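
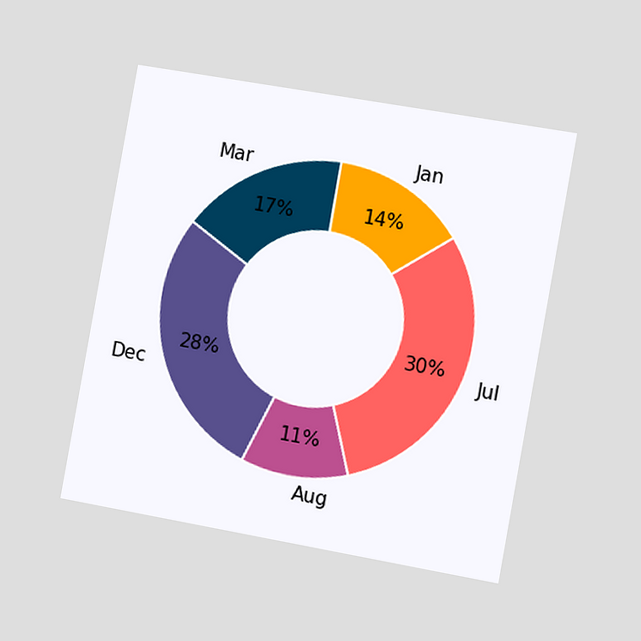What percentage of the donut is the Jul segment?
The chart is tilted about 10° clockwise and viewed slightly from the right. The Jul segment takes up 30% of the ring.

30%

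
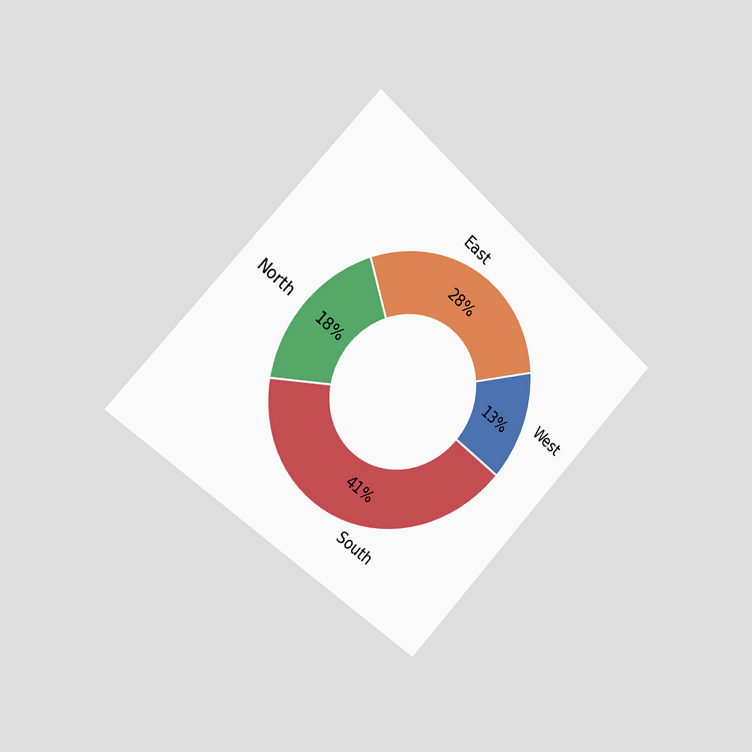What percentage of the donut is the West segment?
13%

The chart is tilted about 44° clockwise and viewed slightly from the left. The West segment takes up 13% of the ring.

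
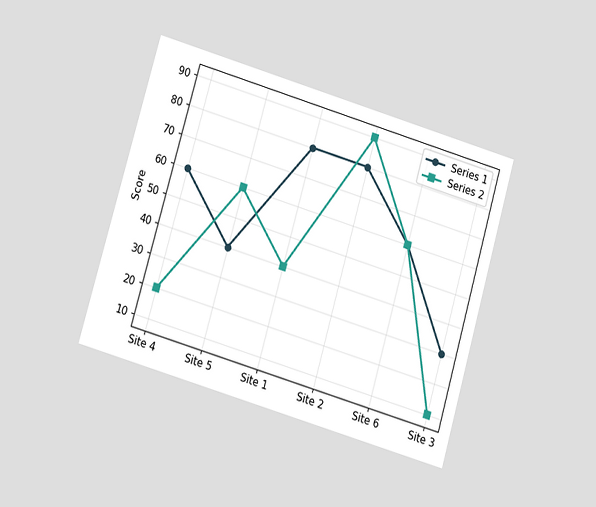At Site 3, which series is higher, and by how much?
Series 1, by 20

The chart is tilted about 16° clockwise and viewed at a slight angle. At Site 3, Series 1 sits above the other line by 20.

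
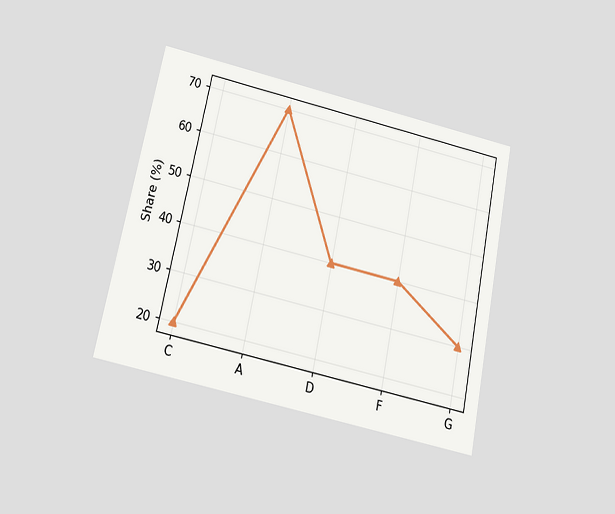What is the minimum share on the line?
20%

The chart is tilted about 12° clockwise and viewed slightly from below. The lowest point is at C, and reading across to the y-axis gives 20%.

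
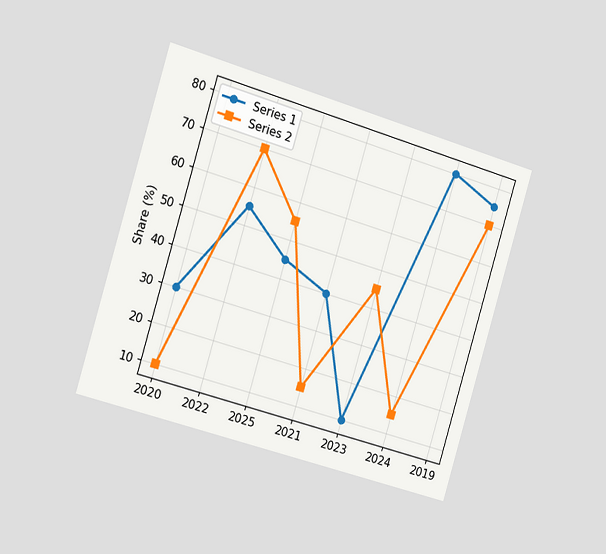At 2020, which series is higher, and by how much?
Series 1, by 20%

The chart is tilted about 17° clockwise and viewed slightly from the left. At 2020, Series 1 sits above the other line by 20%.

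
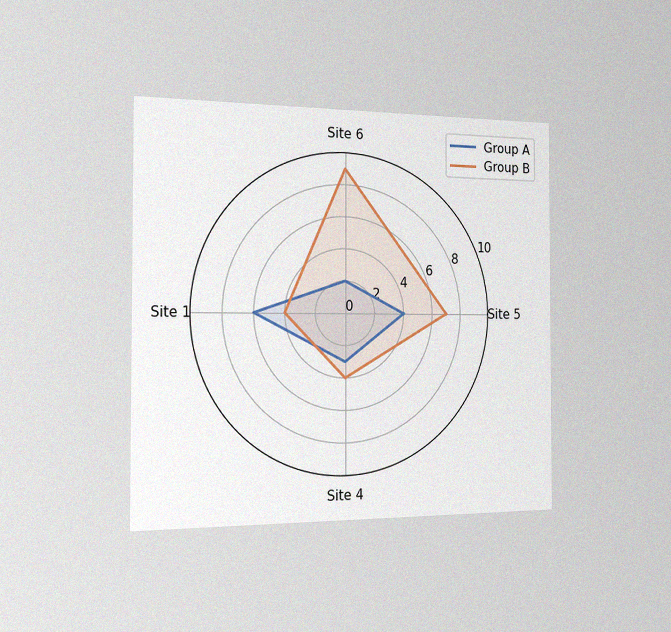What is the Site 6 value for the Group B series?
9

The chart is viewed slightly from the left, with some photo noise. On the Site 6 axis, Group B reaches 9.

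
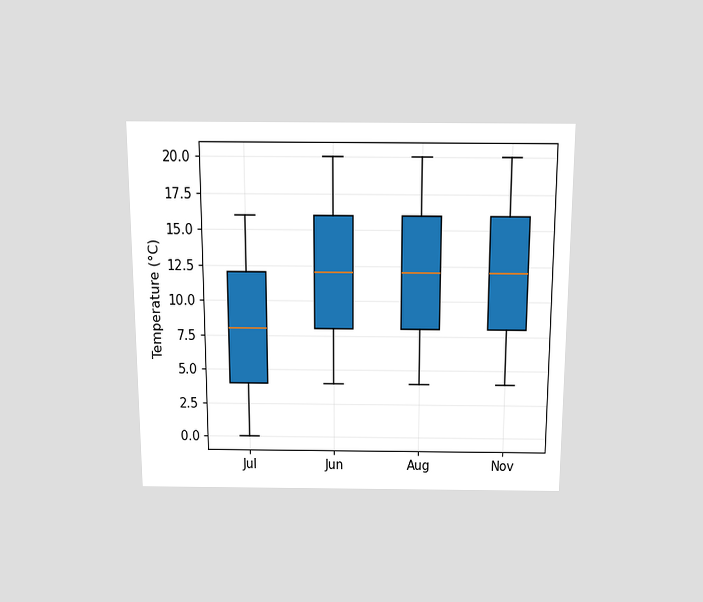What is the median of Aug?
The chart is viewed slightly from above. The median line in the Aug box sits at 12°C.

12°C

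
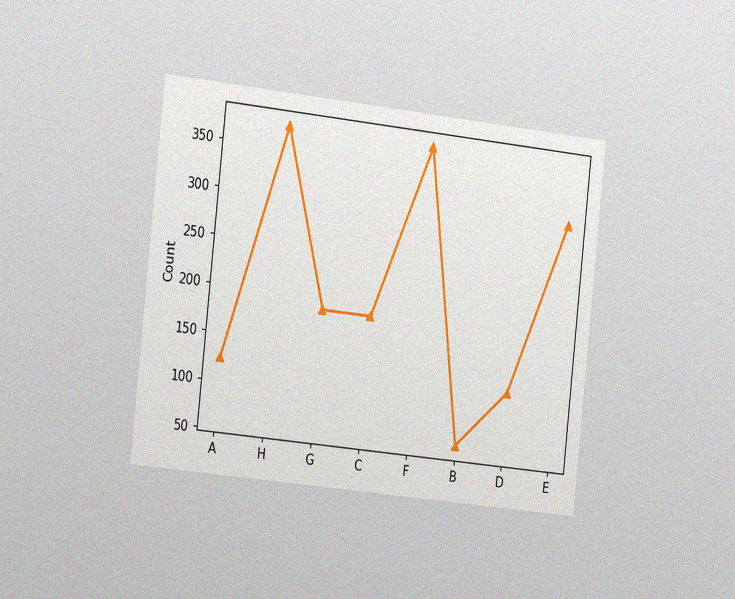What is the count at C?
186

The chart is tilted about 6° clockwise and viewed slightly from the left, with some photo noise. At C, the line is at 186.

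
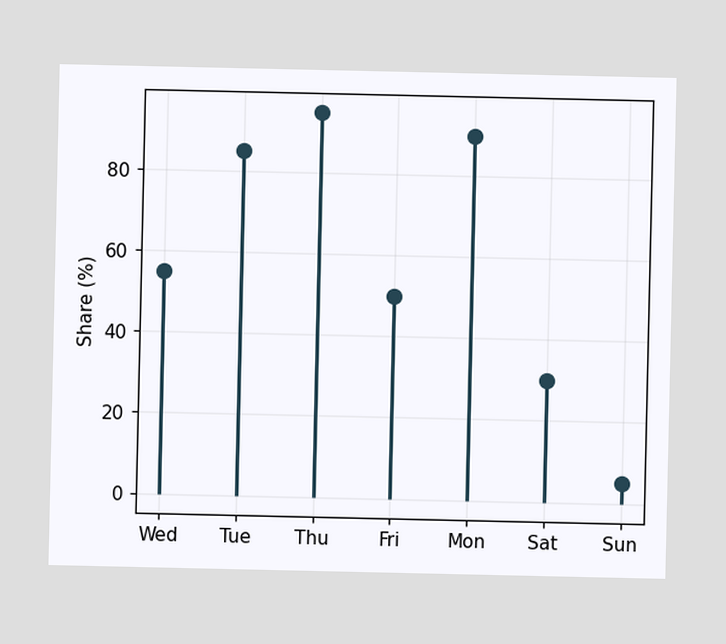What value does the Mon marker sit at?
The Mon marker sits at 90%.

90%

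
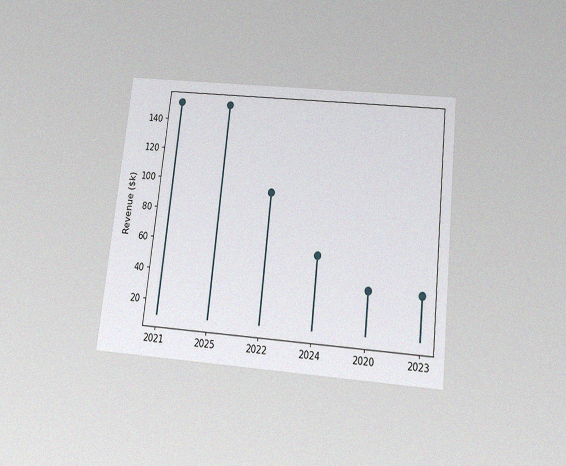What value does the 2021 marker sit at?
$152k

The chart is tilted about 6° clockwise and viewed slightly from below, with some photo noise. The 2021 marker sits at $152k.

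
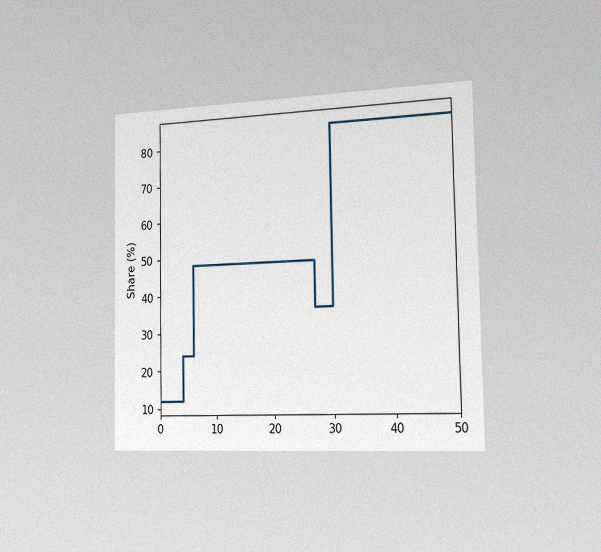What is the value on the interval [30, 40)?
The chart is viewed slightly from the right, with some photo noise. On [30, 40) the step sits at 84%.

84%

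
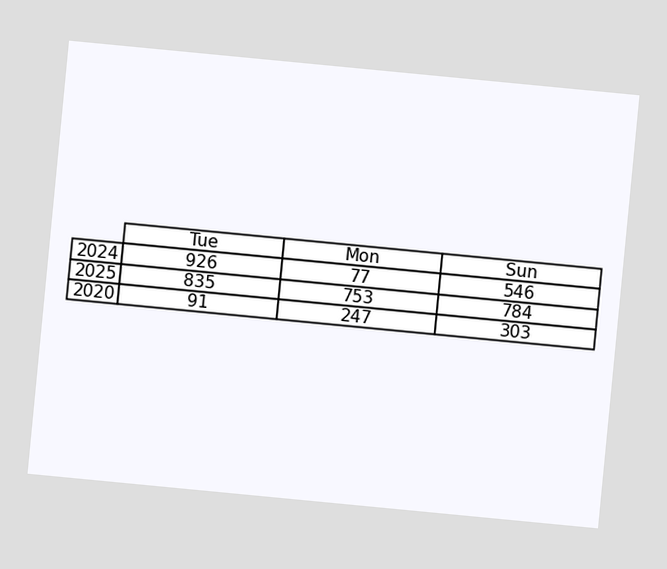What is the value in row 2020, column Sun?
303

The chart is tilted about 5° clockwise. The (2020, Sun) cell reads 303.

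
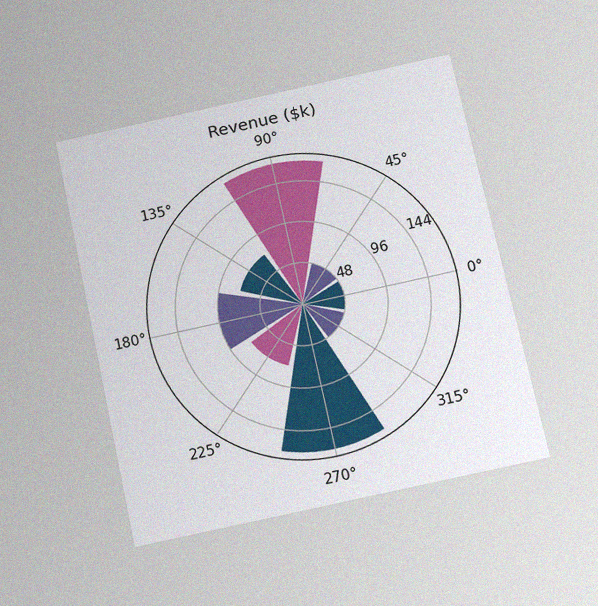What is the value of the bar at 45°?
The chart is tilted about 12° counter-clockwise and viewed slightly from below, with some photo noise. The bar at 45° reaches $48k on the radial axis.

$48k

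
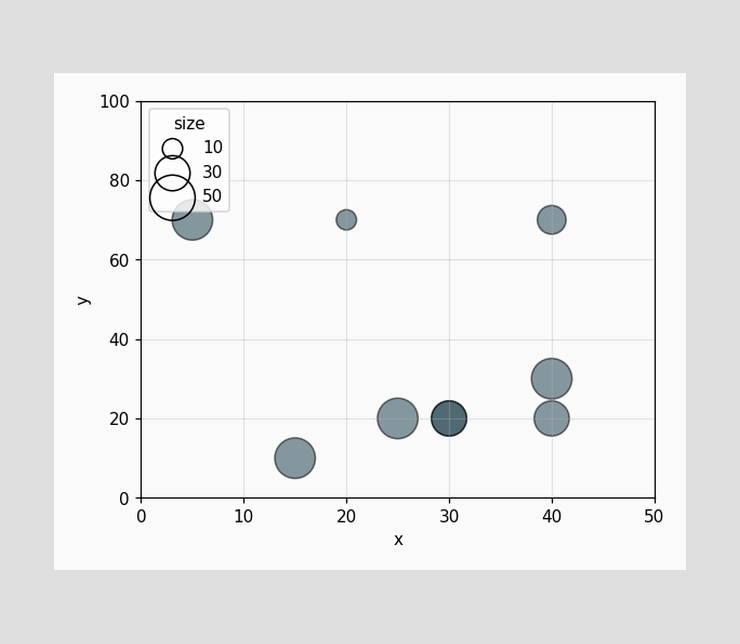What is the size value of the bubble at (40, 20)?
30

Matching the bubble at (40, 20) against the size legend gives 30.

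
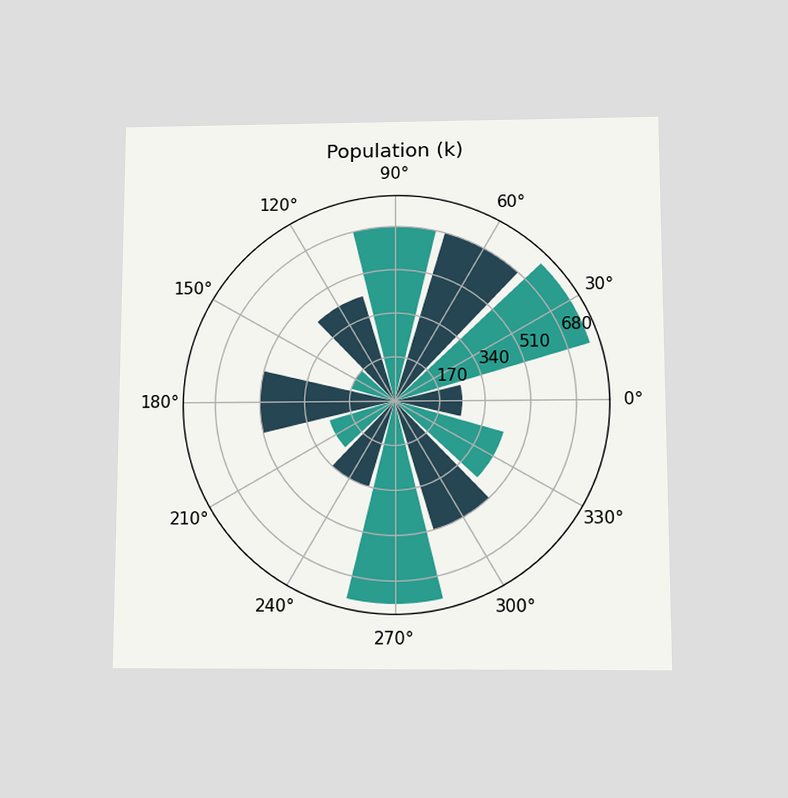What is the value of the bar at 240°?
The chart is viewed slightly from below. The bar at 240° reaches 340k on the radial axis.

340k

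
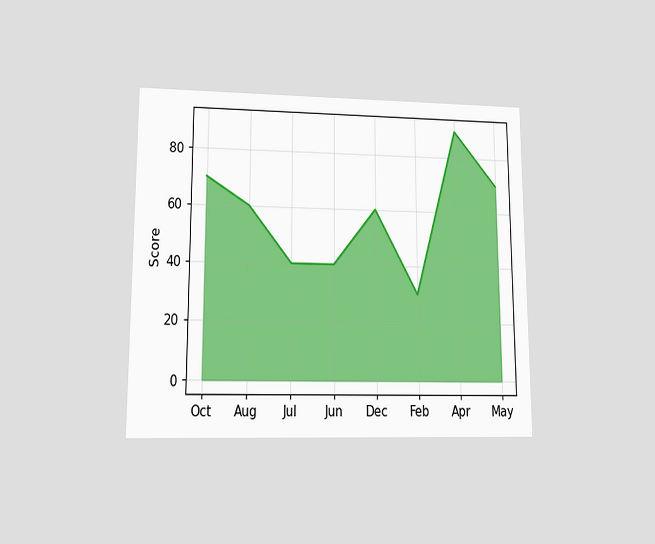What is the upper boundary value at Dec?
The chart is viewed at a slight angle. At Dec the upper boundary is at 60.

60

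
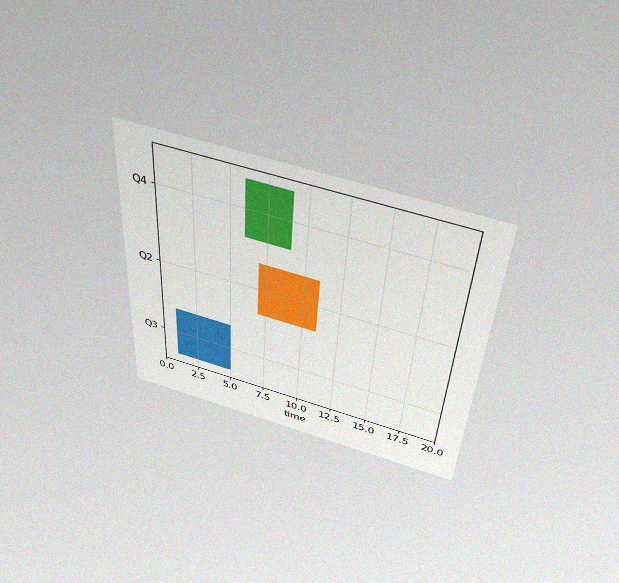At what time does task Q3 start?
1

The chart is tilted about 3° clockwise and viewed slightly from above, with some photo noise. The Q3 bar begins at t=1.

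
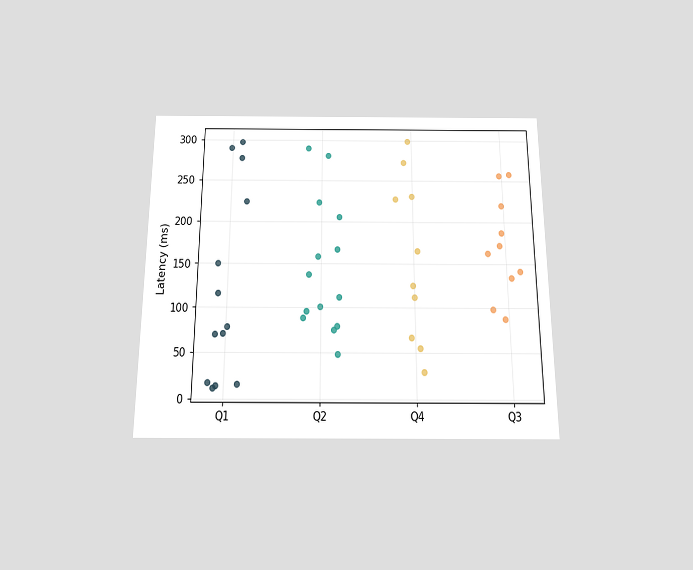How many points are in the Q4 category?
The chart is viewed slightly from below. Counting the markers in the Q4 column gives 10.

10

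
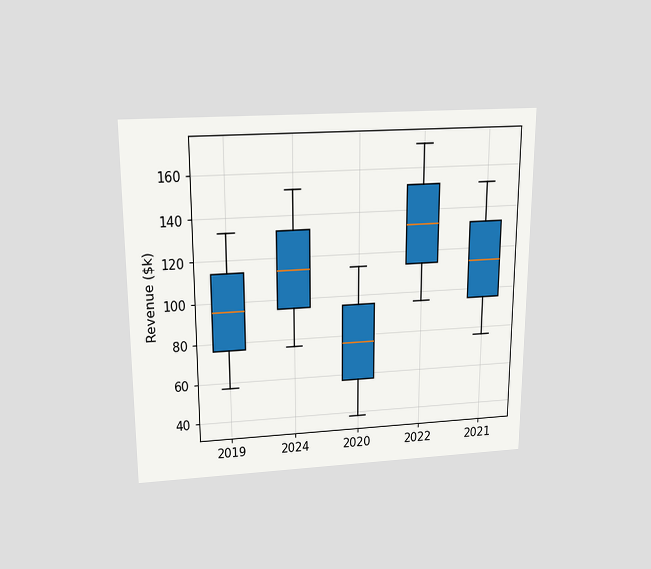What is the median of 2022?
The chart is viewed slightly from above. The median line in the 2022 box sits at $133k.

$133k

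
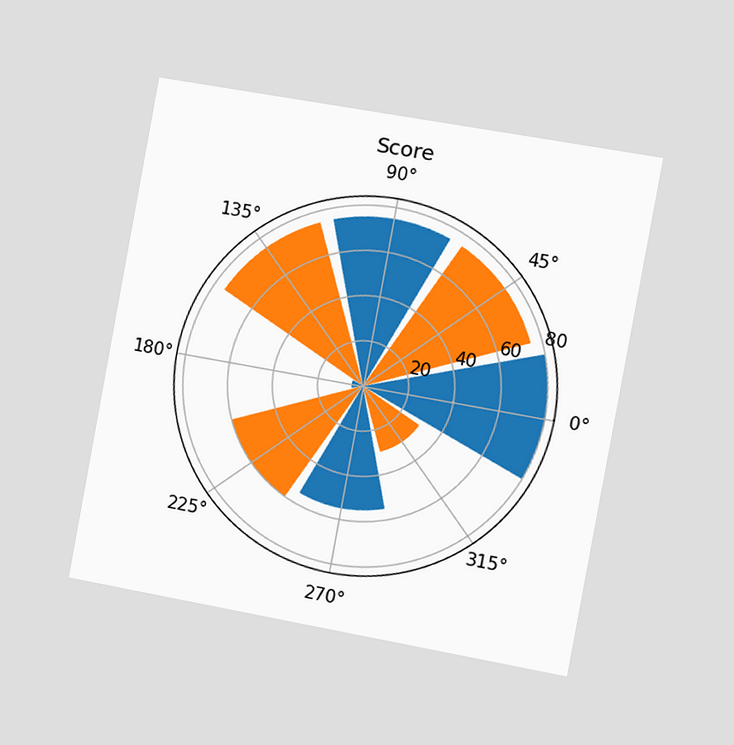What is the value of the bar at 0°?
80

The chart is tilted about 10° clockwise and viewed slightly from the right. The bar at 0° reaches 80 on the radial axis.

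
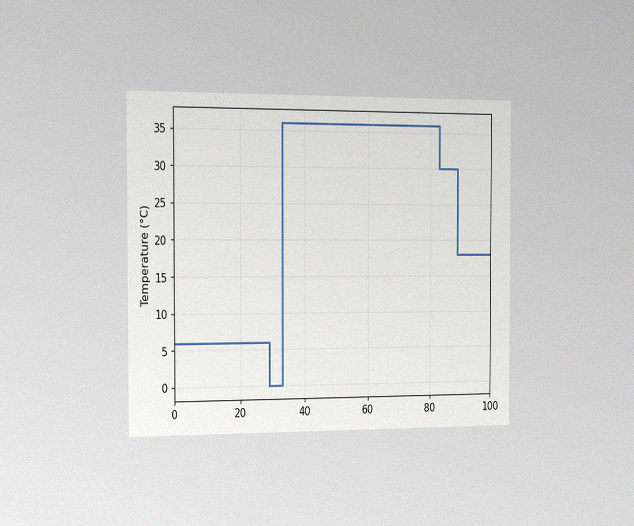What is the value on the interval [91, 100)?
The chart is viewed slightly from the left, with some photo noise. On [91, 100) the step sits at 18°C.

18°C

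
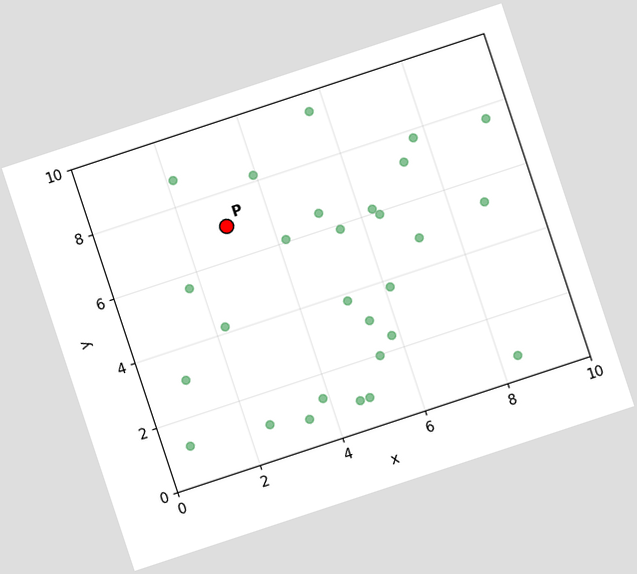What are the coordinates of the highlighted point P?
The chart is tilted about 18° counter-clockwise. Following the gridlines from P to each axis, P sits at (3, 7).

(3, 7)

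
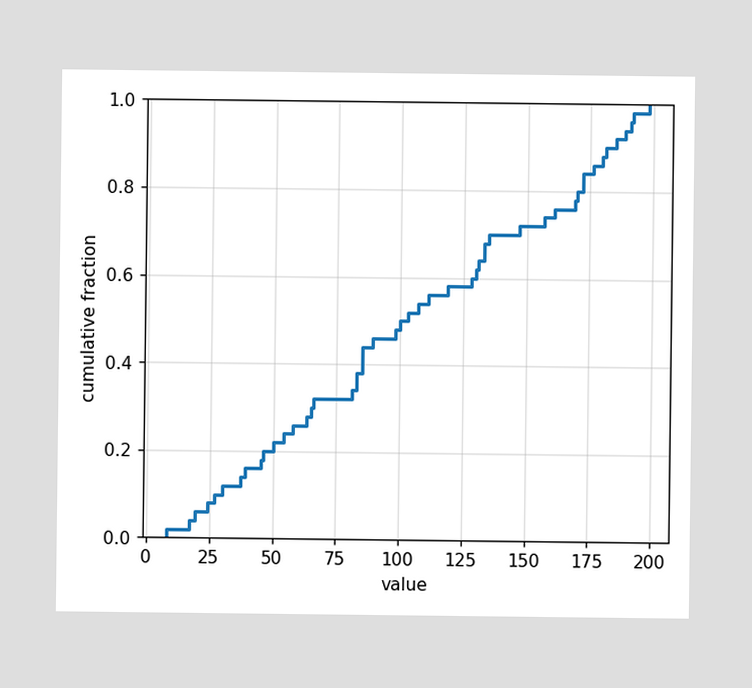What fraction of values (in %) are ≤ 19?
At x=19 the ECDF step is at 6%.

6%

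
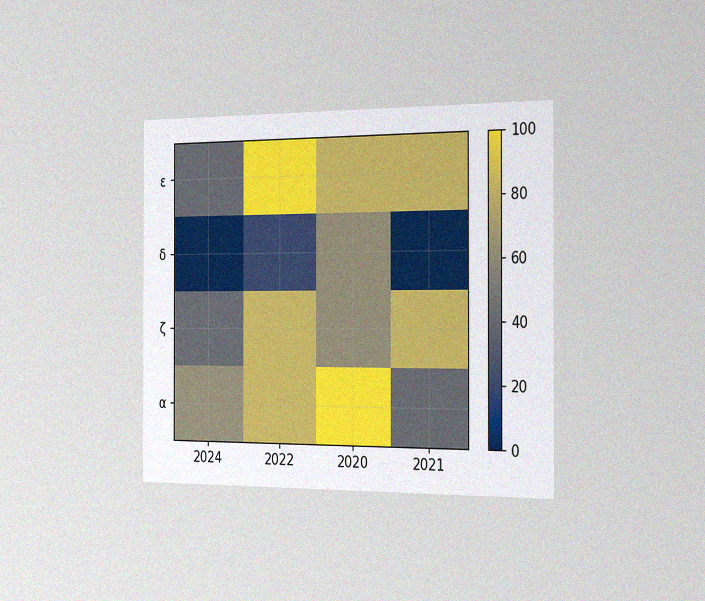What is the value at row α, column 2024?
60

The chart is viewed slightly from the right, with some photo noise. Matching cell (α, 2024) against the colorbar gives 60.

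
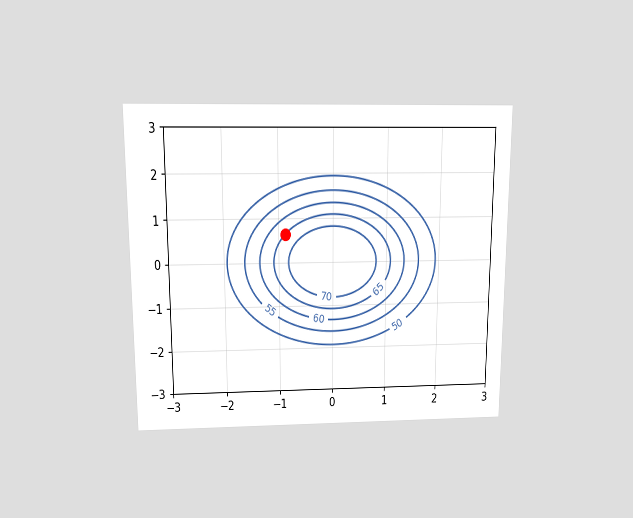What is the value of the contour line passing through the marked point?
65

The chart is viewed slightly from above. The marked point sits on the contour labelled 65.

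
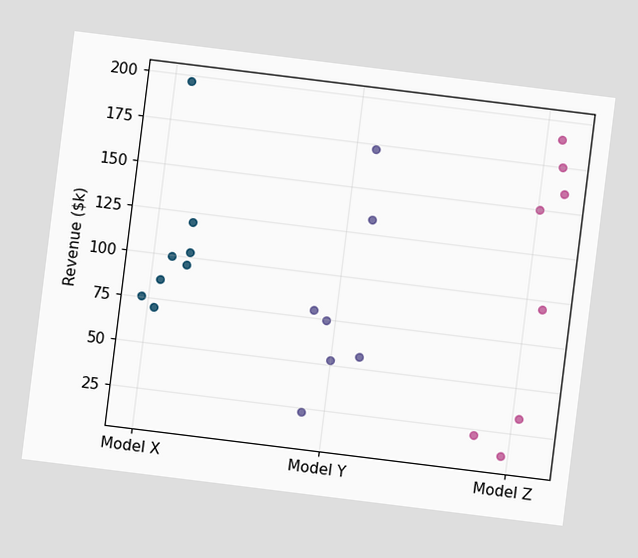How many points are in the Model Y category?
7

The chart is tilted about 7° clockwise. Counting the markers in the Model Y column gives 7.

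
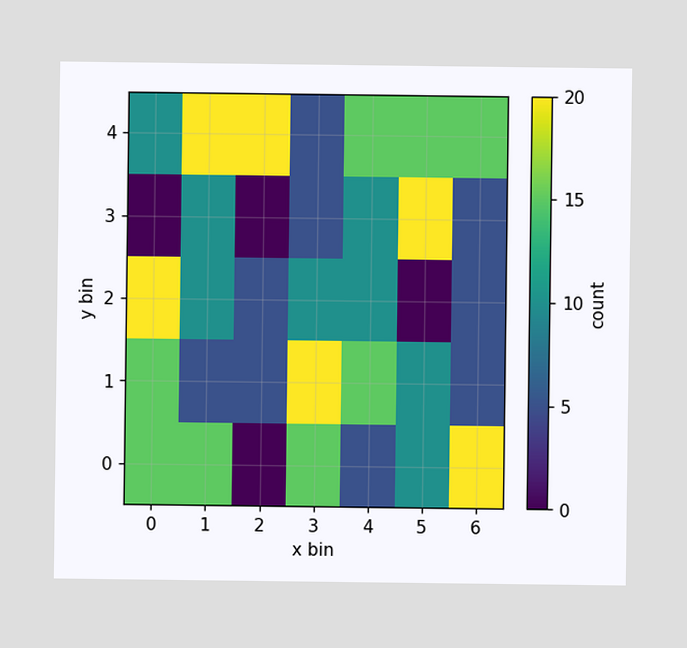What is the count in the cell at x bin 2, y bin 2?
5

Matching the cell (2, 2) against the colorbar gives 5.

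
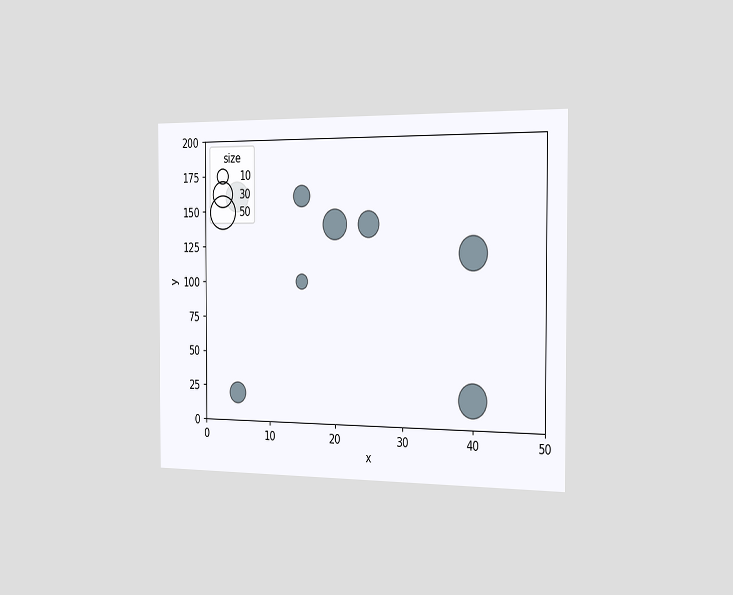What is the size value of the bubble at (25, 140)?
The chart is viewed slightly from the right. Matching the bubble at (25, 140) against the size legend gives 30.

30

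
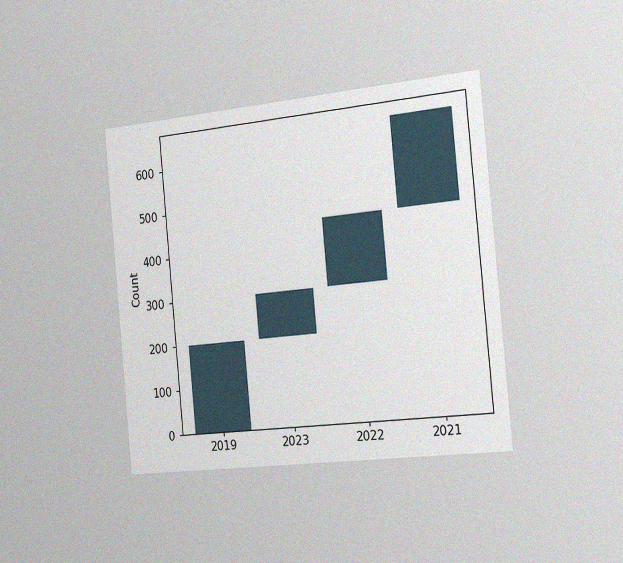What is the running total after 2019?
200

The chart is tilted about 5° counter-clockwise and viewed slightly from the right, with some photo noise. After 2019 the running total reaches 200.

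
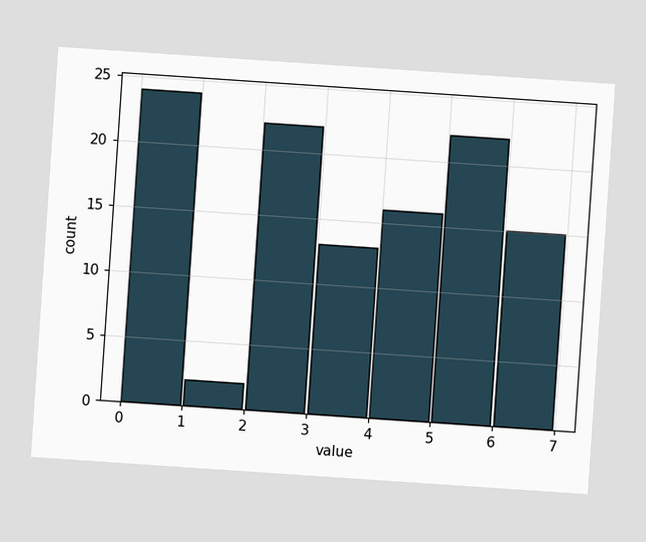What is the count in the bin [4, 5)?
The chart is tilted about 4° clockwise. The [4, 5) bin has height 16.

16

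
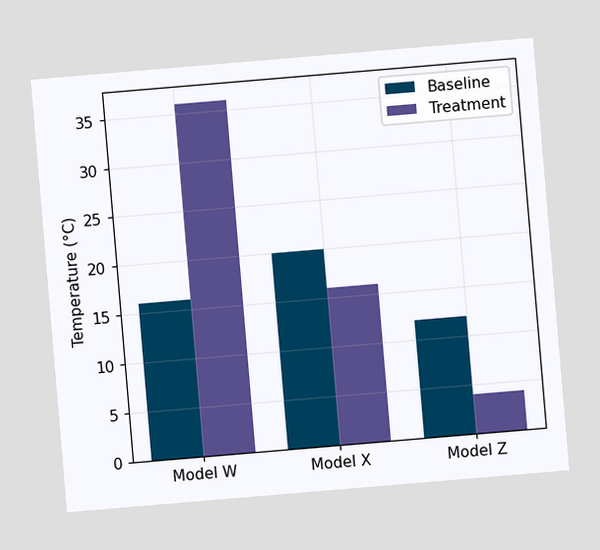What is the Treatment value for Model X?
The chart is tilted about 5° counter-clockwise. The Treatment bar at Model X reaches 16°C on the y-axis.

16°C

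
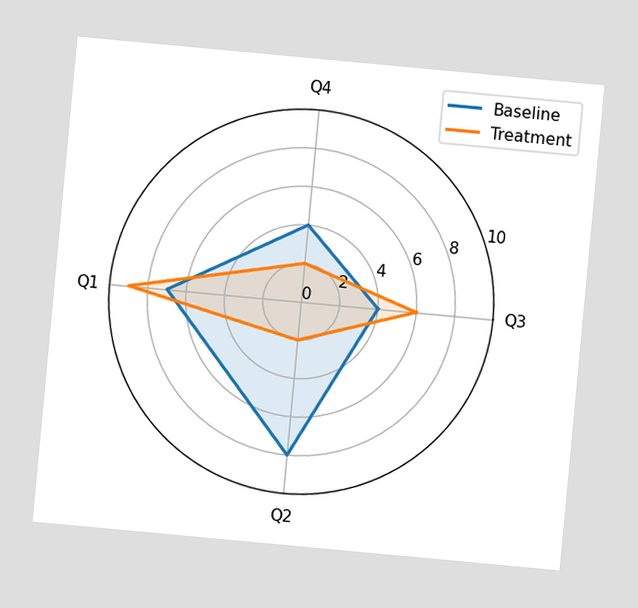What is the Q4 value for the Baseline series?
The chart is tilted about 5° clockwise. On the Q4 axis, Baseline reaches 4.

4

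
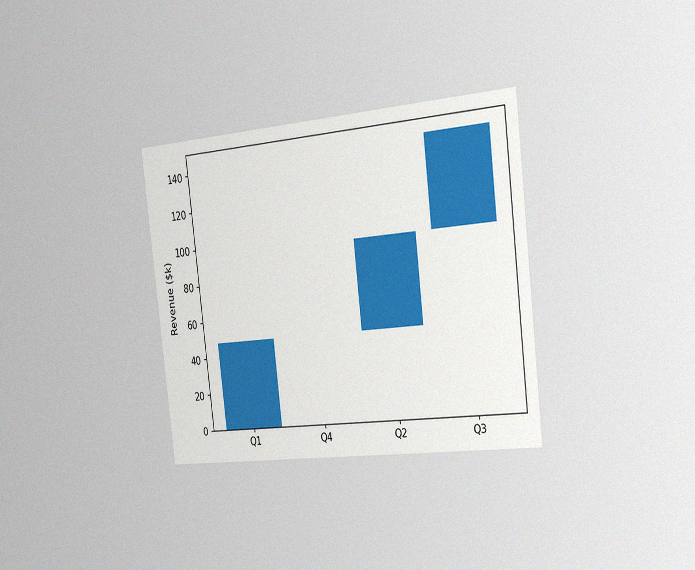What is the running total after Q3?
$144k

The chart is tilted about 7° counter-clockwise and viewed slightly from the right, with some photo noise. After Q3 the running total reaches $144k.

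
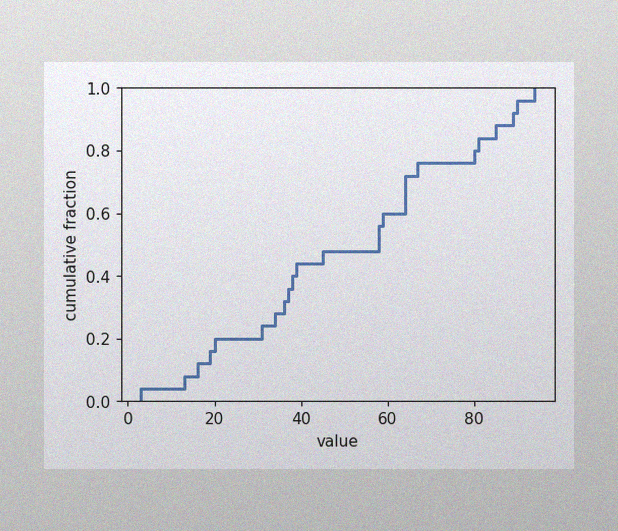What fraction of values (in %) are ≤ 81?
The image has some photo noise and uneven lighting. At x=81 the ECDF step is at 84%.

84%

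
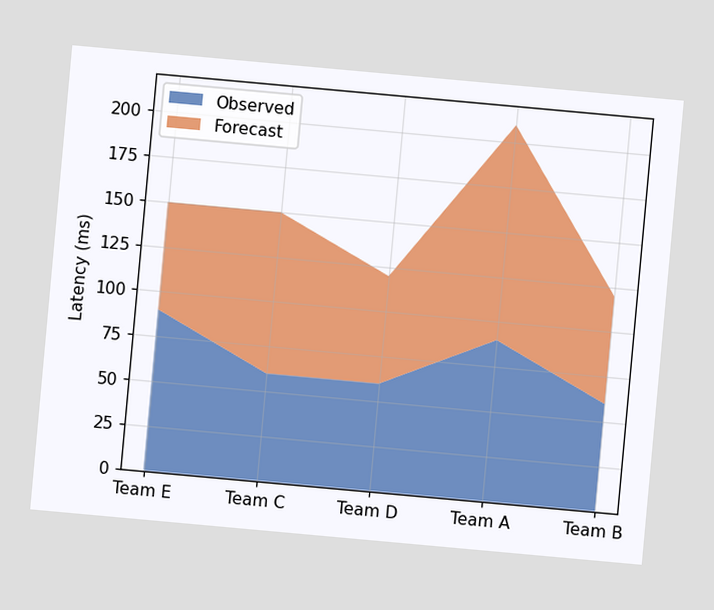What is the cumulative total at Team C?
The chart is tilted about 5° clockwise. The stacked total at Team C reaches 150ms.

150ms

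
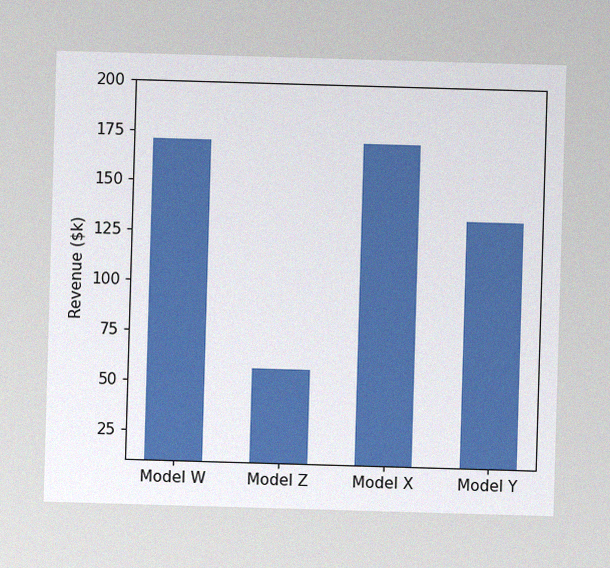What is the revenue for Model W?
The image has some photo noise and uneven lighting. Reading along the chart's y-axis, the Model W bar reaches $171k.

$171k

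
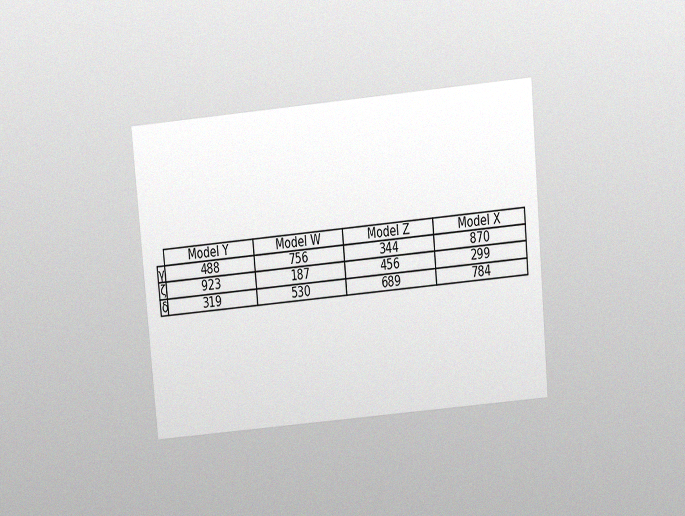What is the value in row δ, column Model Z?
689

The chart is tilted about 5° counter-clockwise and viewed slightly from above, with some photo noise. The (δ, Model Z) cell reads 689.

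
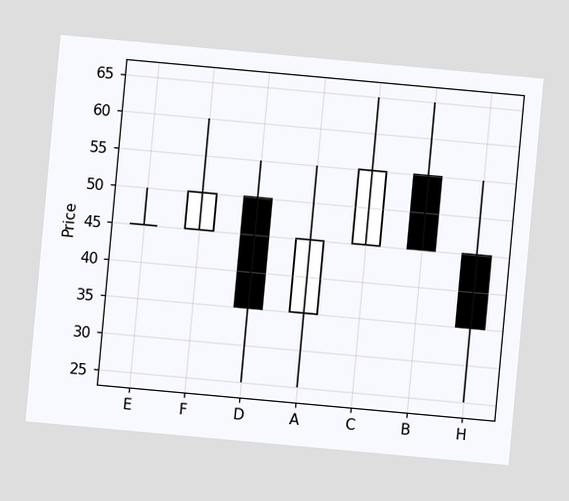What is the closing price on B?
45

The chart is tilted about 5° clockwise. The B candle closes at 45.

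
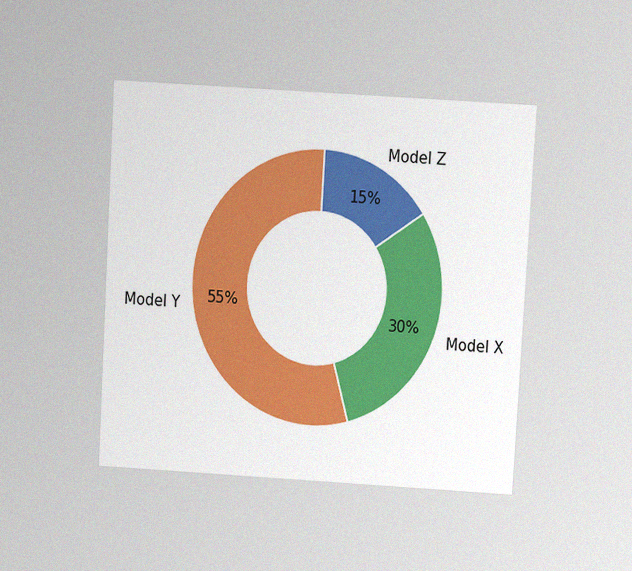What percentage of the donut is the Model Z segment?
The chart is tilted about 3° clockwise and viewed at a slight angle, with some photo noise. The Model Z segment takes up 15% of the ring.

15%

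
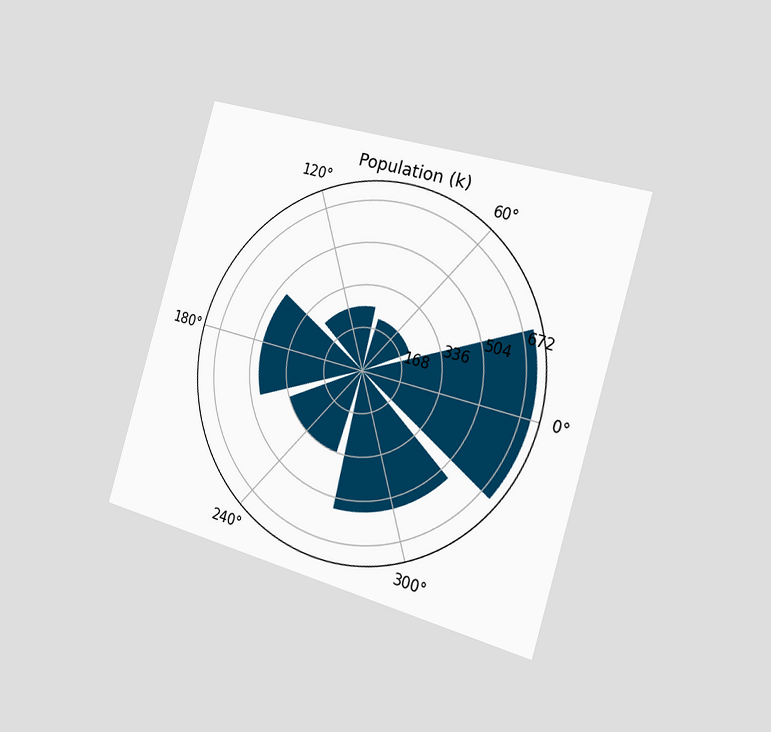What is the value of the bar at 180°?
462k

The chart is tilted about 16° clockwise and viewed slightly from the right. The bar at 180° reaches 462k on the radial axis.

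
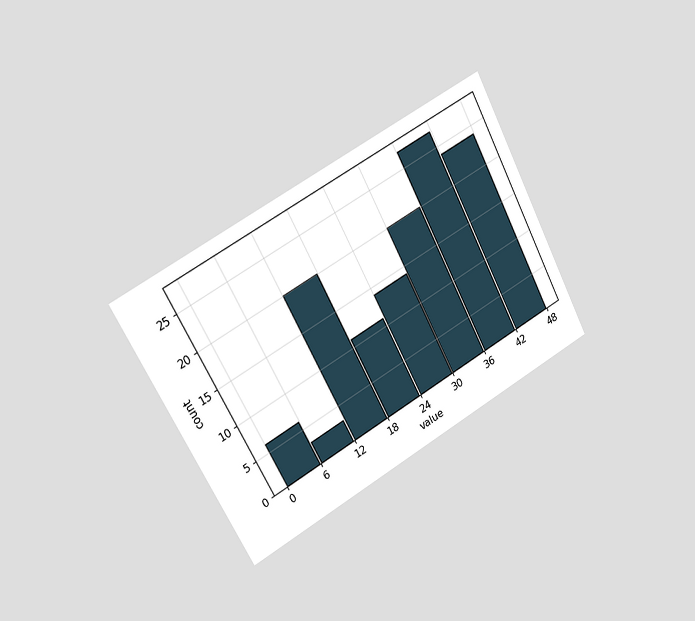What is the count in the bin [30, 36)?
The chart is tilted about 28° counter-clockwise and viewed slightly from the left. The [30, 36) bin has height 20.

20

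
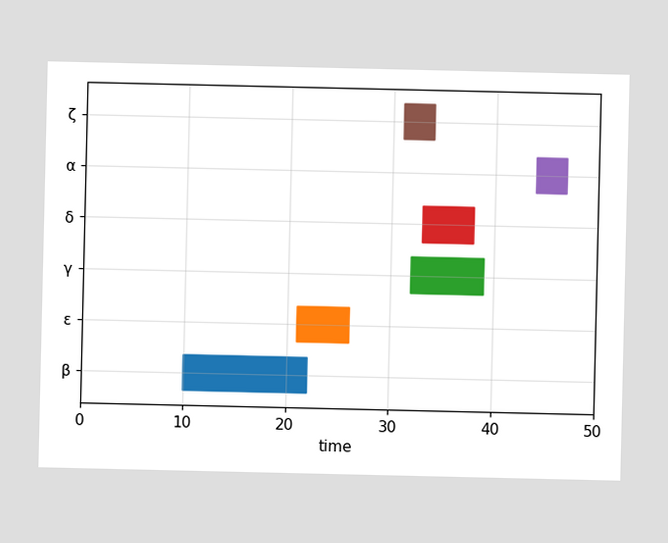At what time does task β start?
The β bar begins at t=10.

10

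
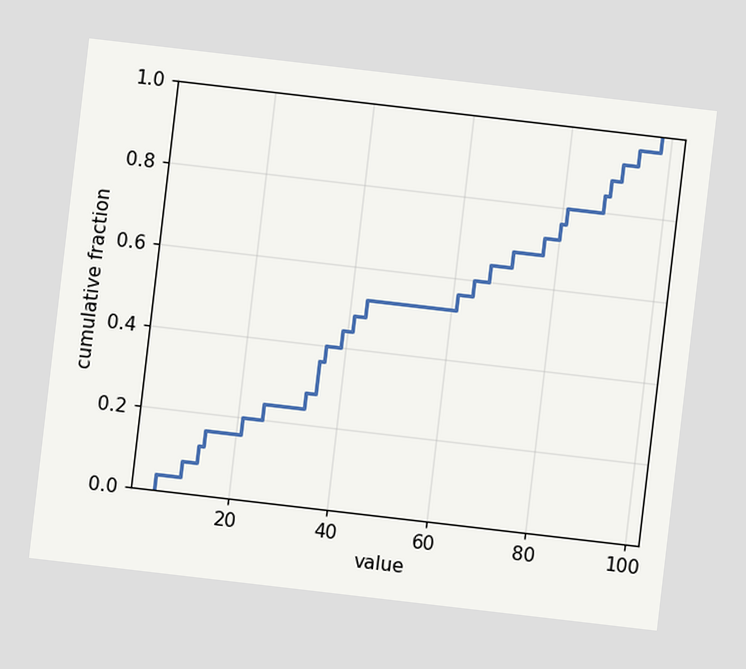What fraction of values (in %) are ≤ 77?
The chart is tilted about 7° clockwise. At x=77 the ECDF step is at 72%.

72%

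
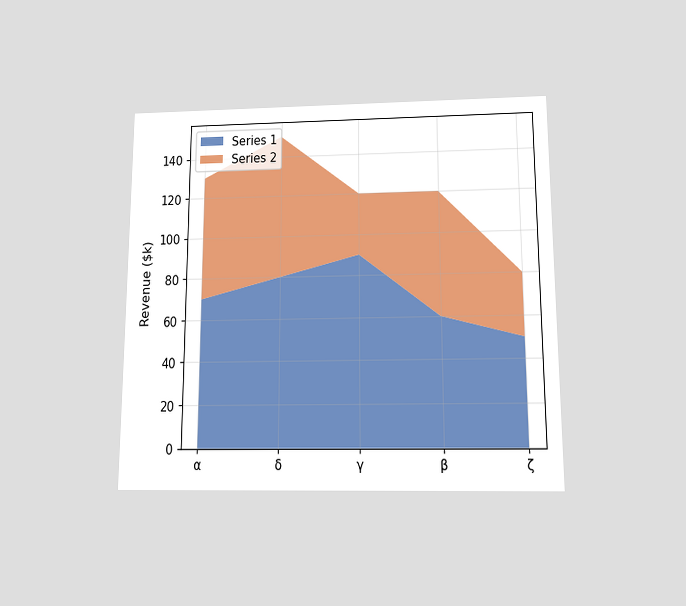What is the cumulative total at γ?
$120k

The chart is viewed slightly from below. The stacked total at γ reaches $120k.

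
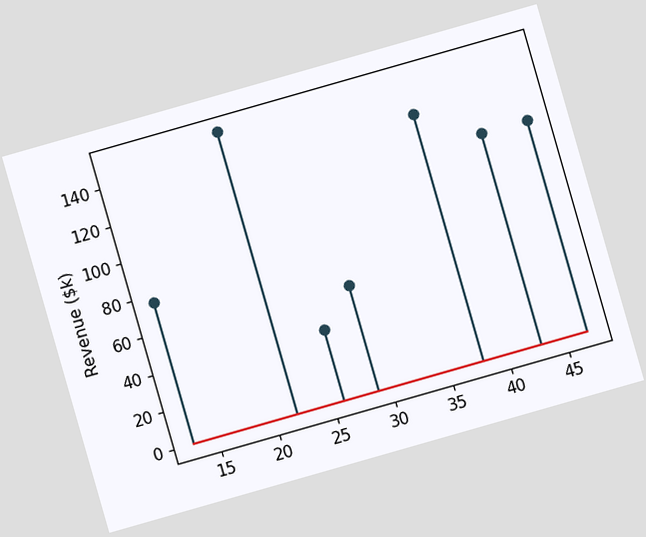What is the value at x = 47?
$114k

The chart is tilted about 16° counter-clockwise. The stem at x=47 reaches $114k.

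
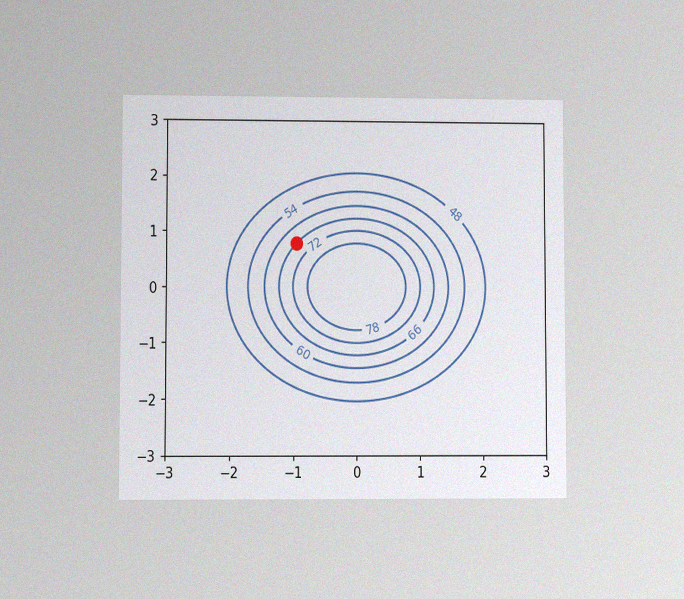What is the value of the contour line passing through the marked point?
The chart is viewed at a slight angle, with some photo noise. The marked point sits on the contour labelled 66.

66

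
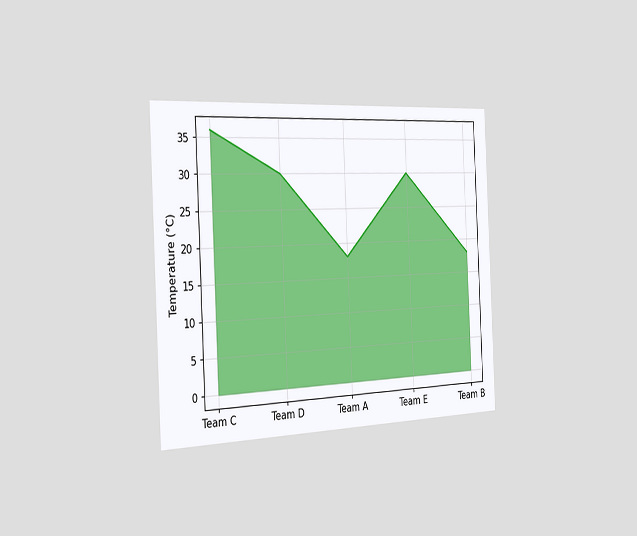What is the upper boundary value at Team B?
18°C

The chart is tilted about 3° counter-clockwise and viewed slightly from the left. At Team B the upper boundary is at 18°C.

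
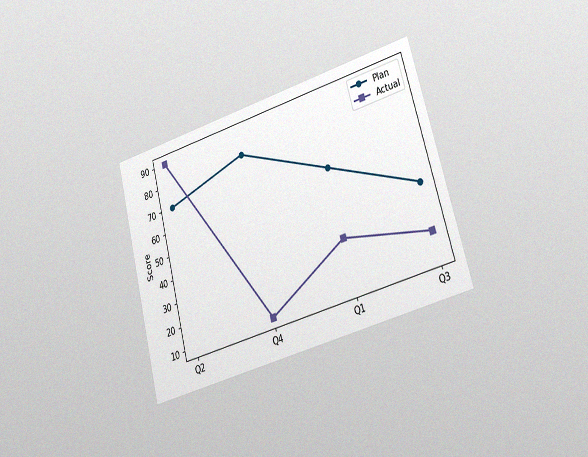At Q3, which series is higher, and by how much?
Plan, by 20

The chart is tilted about 15° counter-clockwise and viewed slightly from the right, with some photo noise. At Q3, Plan sits above the other line by 20.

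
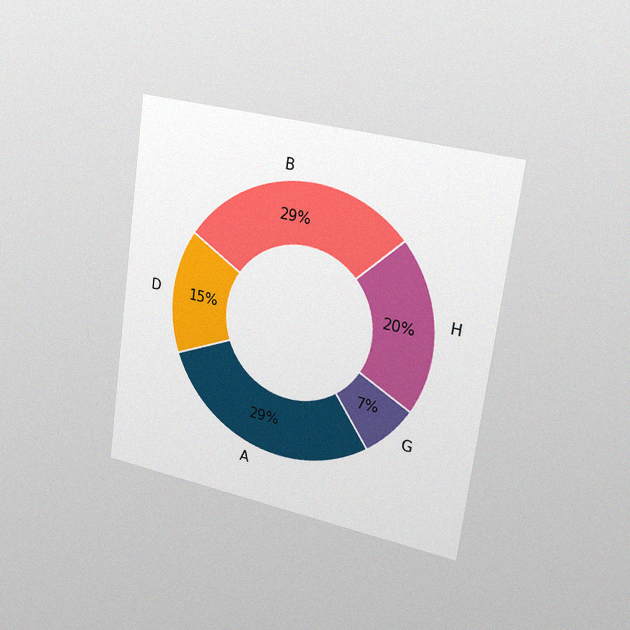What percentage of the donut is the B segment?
The chart is tilted about 8° clockwise and viewed slightly from the right, with some photo noise. The B segment takes up 29% of the ring.

29%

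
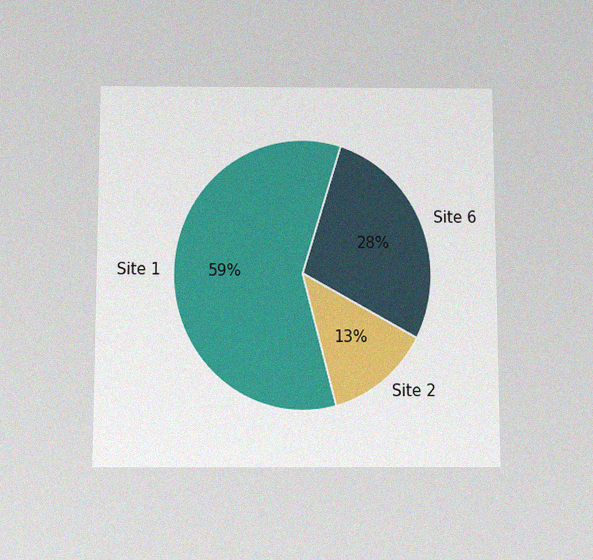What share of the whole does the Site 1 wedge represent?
59%

The chart is viewed slightly from below, with some photo noise. The Site 1 slice takes up 59% of the pie.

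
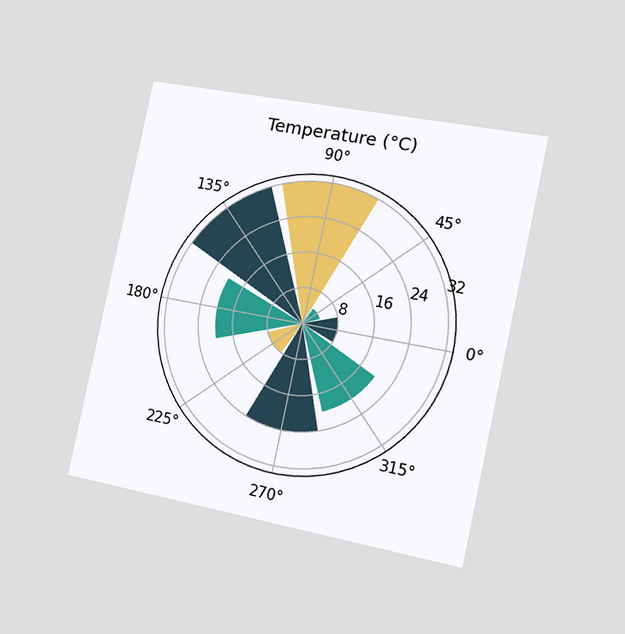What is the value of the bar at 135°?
32°C

The chart is tilted about 12° clockwise and viewed slightly from the right. The bar at 135° reaches 32°C on the radial axis.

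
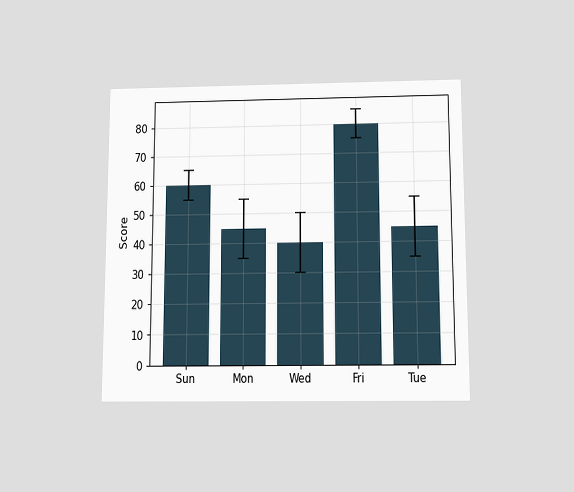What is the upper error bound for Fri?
85

The chart is viewed slightly from below. The Fri bar's upper whisker reaches 85.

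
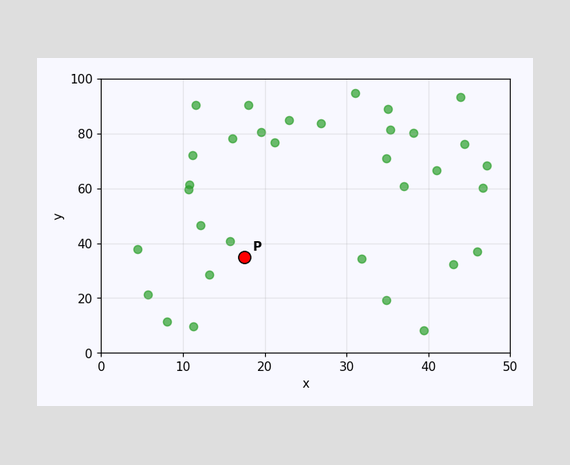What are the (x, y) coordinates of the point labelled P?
(17.5, 35)

Following the gridlines from P to each axis, P sits at (17.5, 35).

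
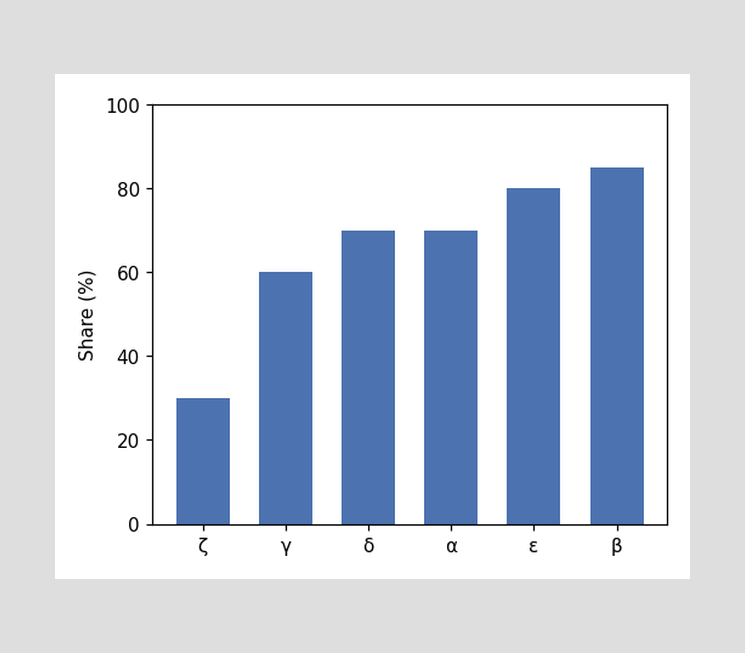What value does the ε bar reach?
Reading along the chart's y-axis, the ε bar reaches 80%.

80%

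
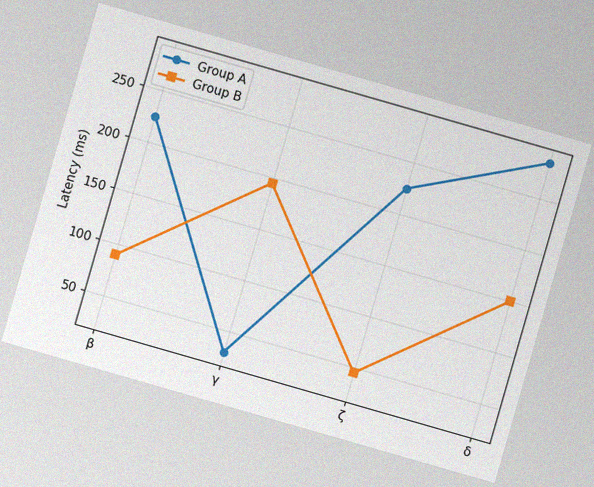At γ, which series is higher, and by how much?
The chart is tilted about 16° clockwise, with some photo noise. At γ, Group B sits above the other line by 165ms.

Group B, by 165ms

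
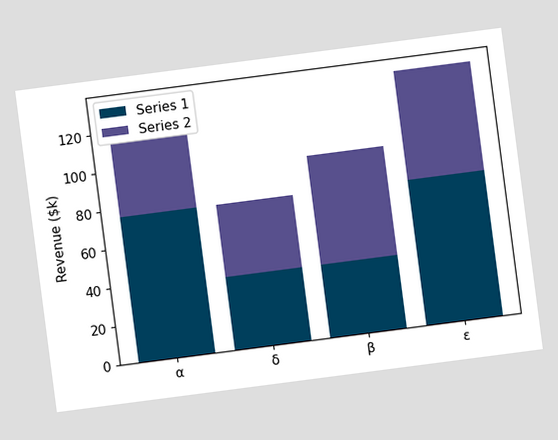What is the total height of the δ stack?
The chart is tilted about 7° counter-clockwise. The δ stack's top reaches $76k on the y-axis.

$76k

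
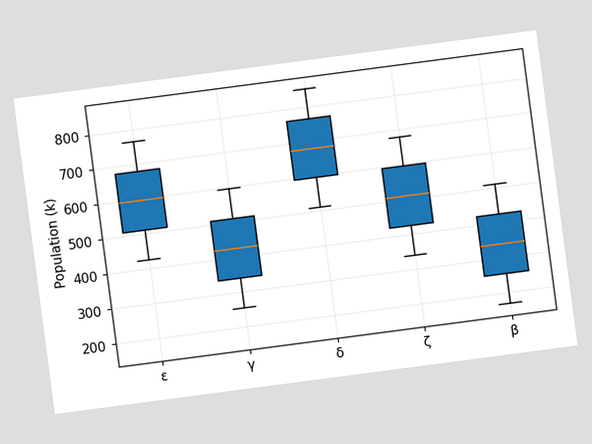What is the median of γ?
425k

The chart is tilted about 7° counter-clockwise. The median line in the γ box sits at 425k.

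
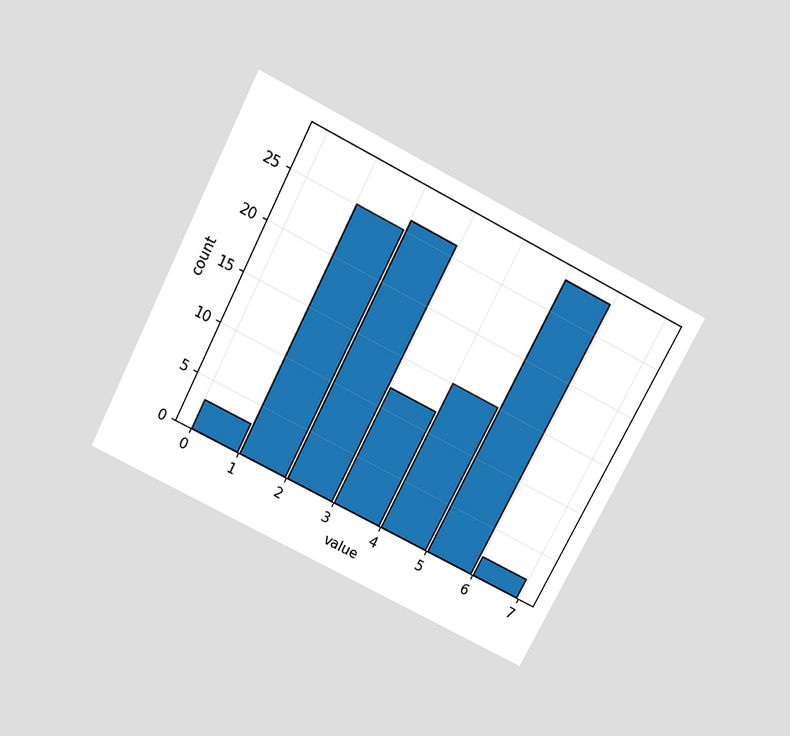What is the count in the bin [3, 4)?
The chart is tilted about 27° clockwise and viewed slightly from above. The [3, 4) bin has height 12.

12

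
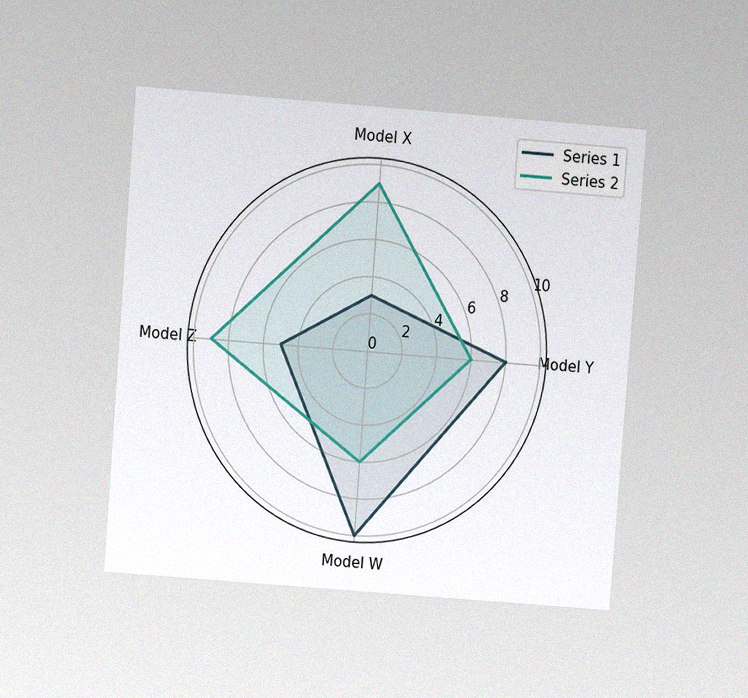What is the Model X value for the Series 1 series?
3

The chart is tilted about 4° clockwise and viewed at a slight angle, with some photo noise. On the Model X axis, Series 1 reaches 3.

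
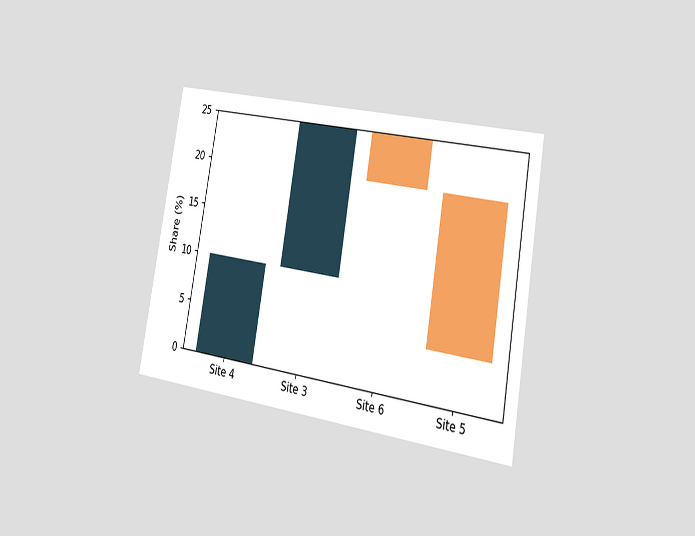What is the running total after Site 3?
25%

The chart is tilted about 10° clockwise and viewed slightly from the right. After Site 3 the running total reaches 25%.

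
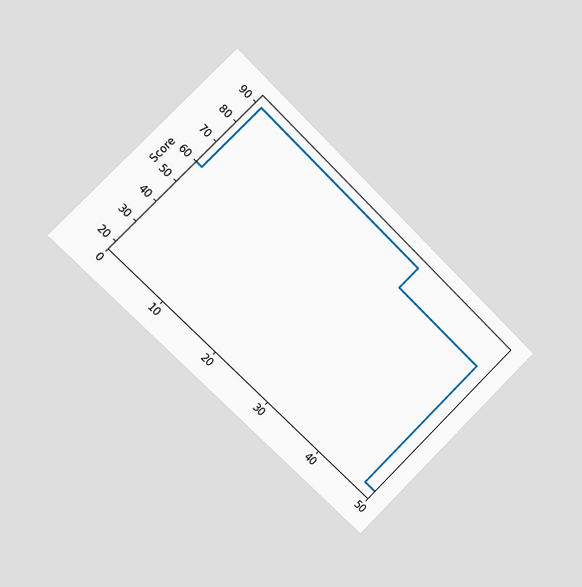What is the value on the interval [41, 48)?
80

The chart is tilted about 45° clockwise and viewed slightly from the left. On [41, 48) the step sits at 80.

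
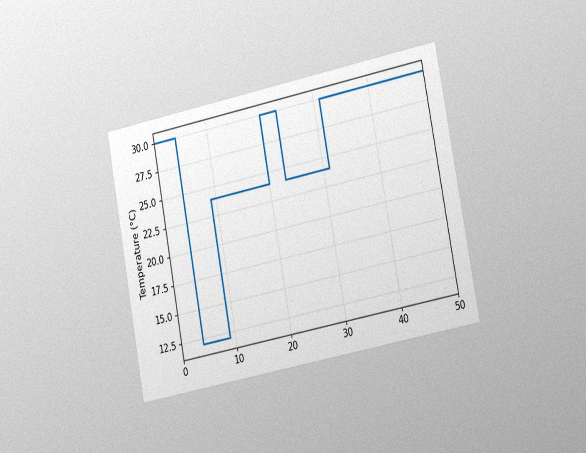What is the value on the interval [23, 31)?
The chart is tilted about 11° counter-clockwise and viewed slightly from the right, with some photo noise. On [23, 31) the step sits at 24°C.

24°C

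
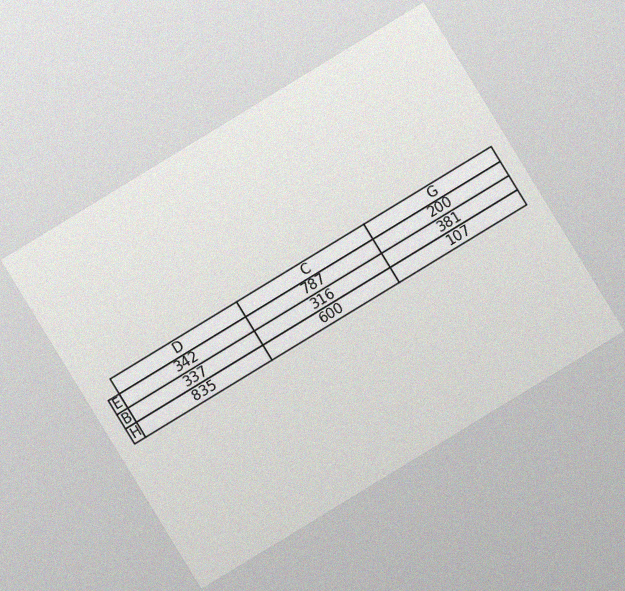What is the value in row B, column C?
316

The chart is tilted about 31° counter-clockwise, with some photo noise. The (B, C) cell reads 316.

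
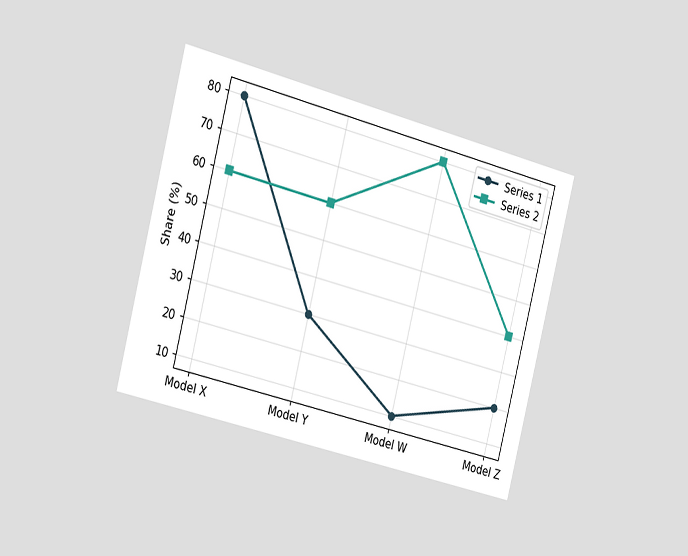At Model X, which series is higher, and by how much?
Series 1, by 20%

The chart is tilted about 14° clockwise and viewed slightly from the left. At Model X, Series 1 sits above the other line by 20%.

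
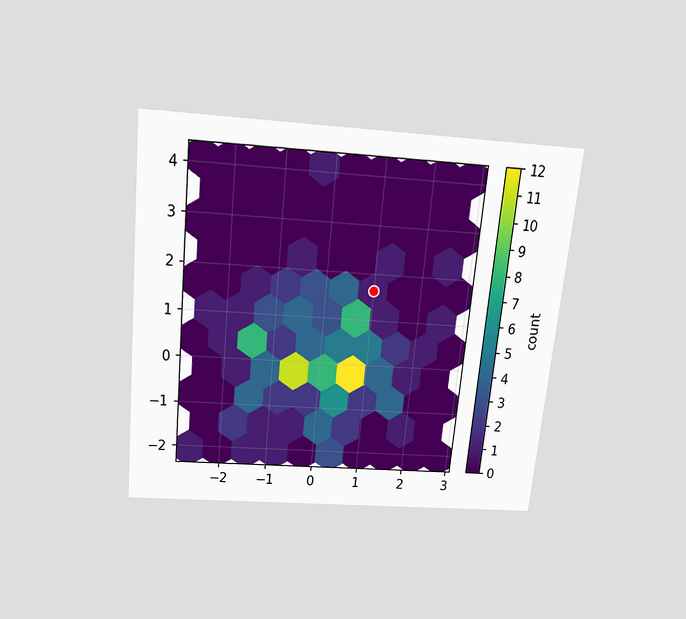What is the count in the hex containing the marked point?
1

The chart is tilted about 6° clockwise and viewed slightly from above. The marked hex reads 1 on the colorbar.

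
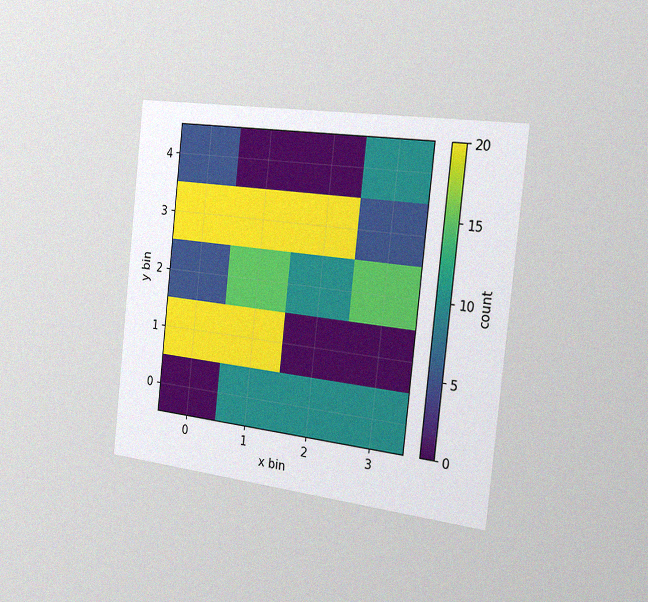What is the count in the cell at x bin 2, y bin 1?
0

The chart is tilted about 6° clockwise and viewed slightly from the right, with some photo noise. Matching the cell (2, 1) against the colorbar gives 0.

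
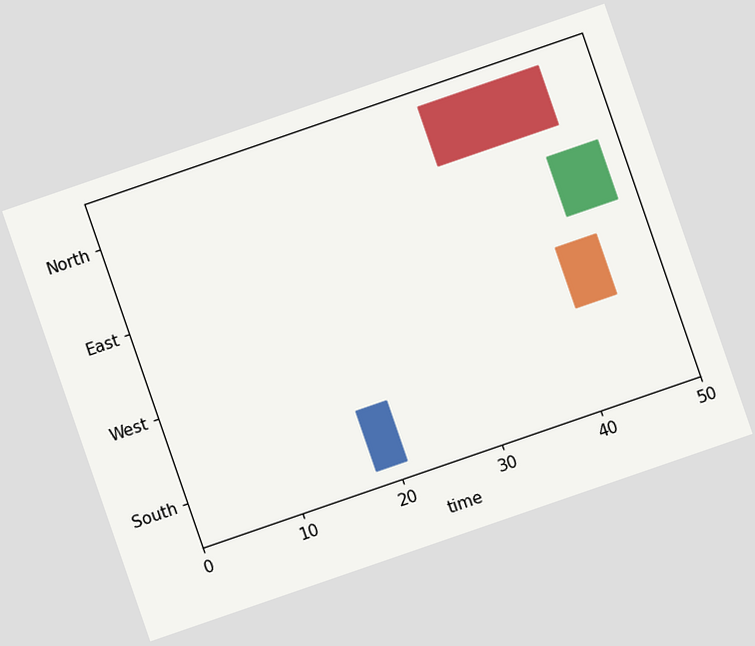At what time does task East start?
The chart is tilted about 19° counter-clockwise. The East bar begins at t=43.

43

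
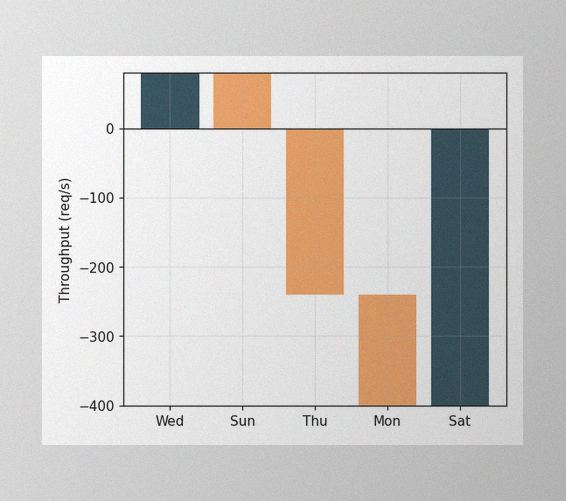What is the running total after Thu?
The image has some photo noise and uneven lighting. After Thu the running total reaches -240req/s.

-240req/s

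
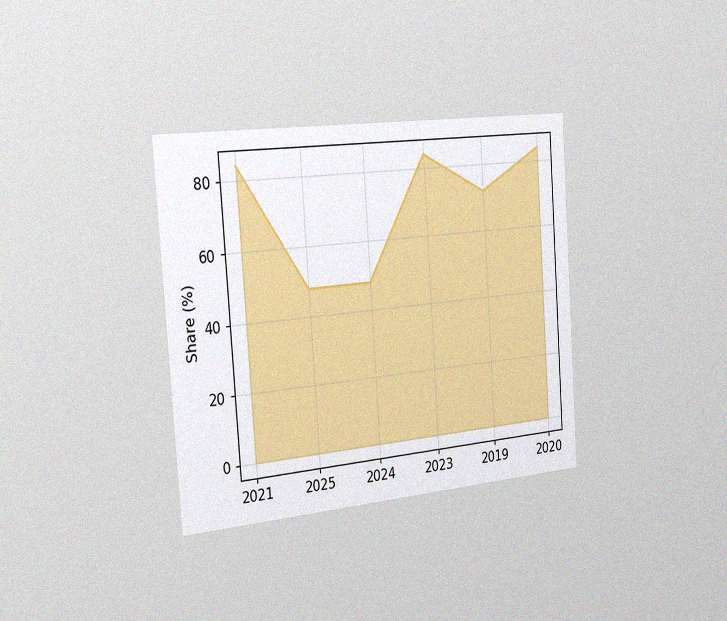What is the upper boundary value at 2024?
48%

The chart is tilted about 4° counter-clockwise and viewed slightly from the left, with some photo noise. At 2024 the upper boundary is at 48%.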